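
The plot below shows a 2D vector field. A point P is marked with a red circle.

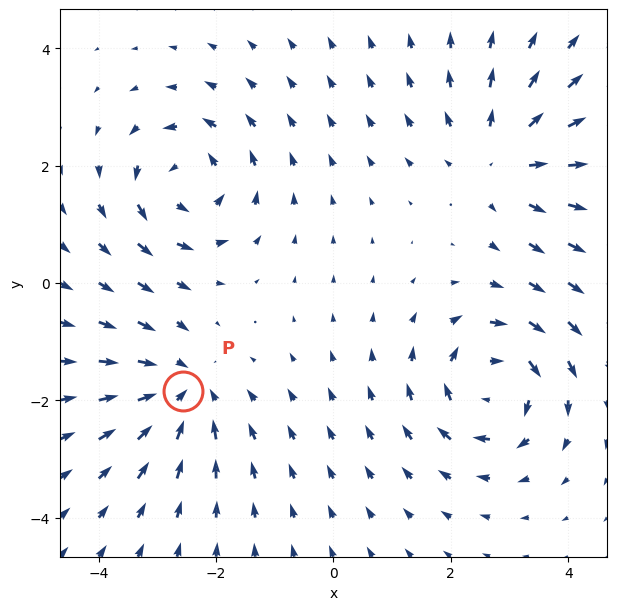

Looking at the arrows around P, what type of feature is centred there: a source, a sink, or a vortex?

At P (-2.6, -1.8) the arrows converge inward. Divergence about -3, curl ≈0 — negative divergence with near-zero curl is a sink.

sink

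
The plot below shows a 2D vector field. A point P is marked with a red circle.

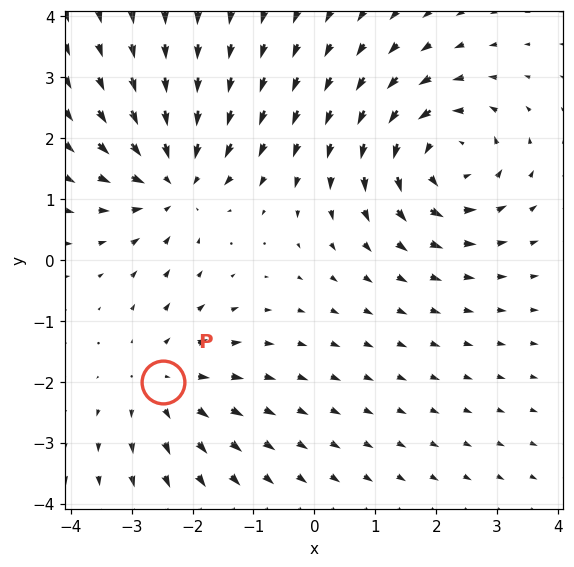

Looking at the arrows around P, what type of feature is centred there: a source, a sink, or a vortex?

At P (-2.5, -2.0) the arrows spread outward. Divergence about +2, curl ≈0 — positive divergence with near-zero curl is a source.

source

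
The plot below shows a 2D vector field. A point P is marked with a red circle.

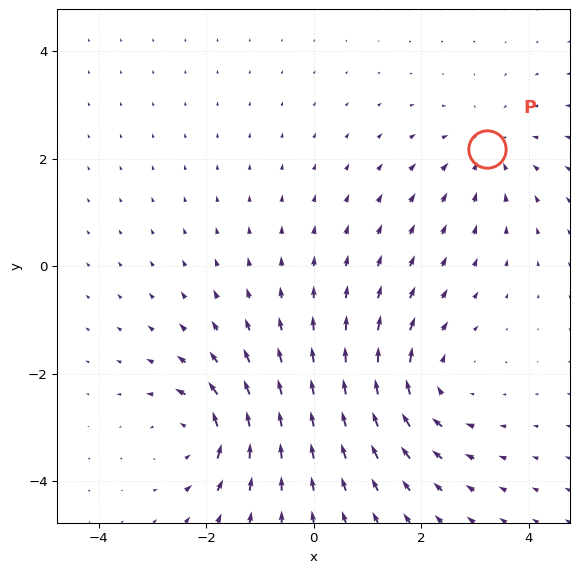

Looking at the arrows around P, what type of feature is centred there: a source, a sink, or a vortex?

sink

At P (3.2, 2.2) the arrows converge inward. Divergence about -3, curl ≈0 — negative divergence with near-zero curl is a sink.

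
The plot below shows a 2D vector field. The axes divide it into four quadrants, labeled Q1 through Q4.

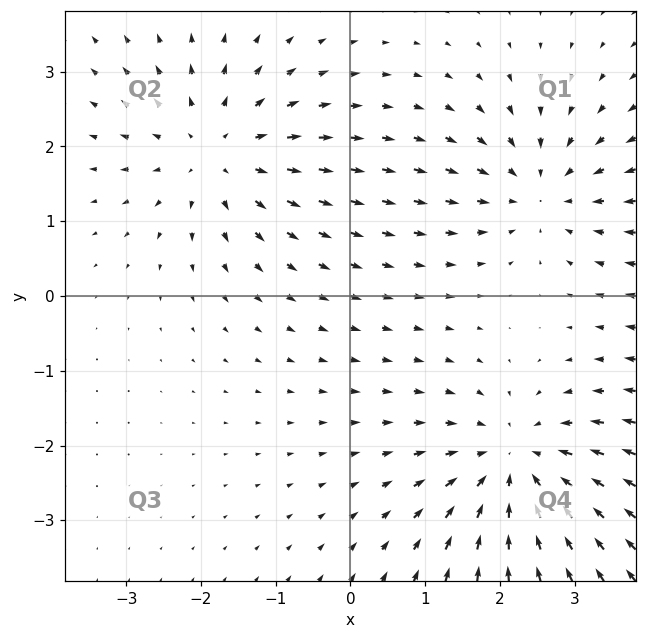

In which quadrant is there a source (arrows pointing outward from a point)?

Q2

The source sits at approximately (-1.8, 1.9), which lies in quadrant Q2. The divergence there is about +4, positive as expected for a source.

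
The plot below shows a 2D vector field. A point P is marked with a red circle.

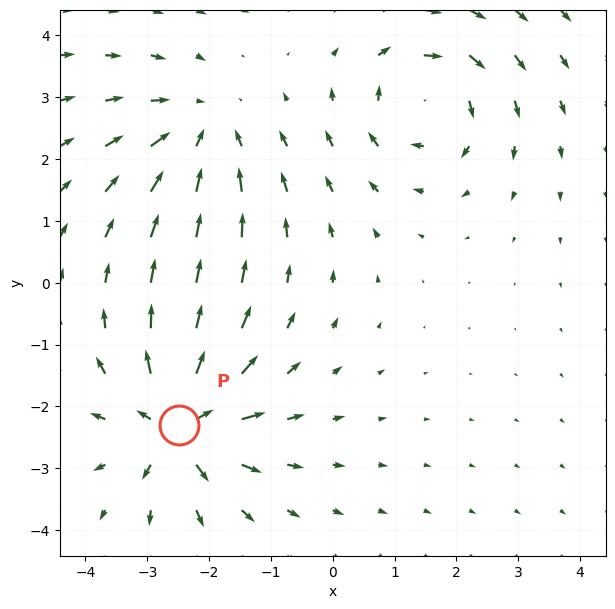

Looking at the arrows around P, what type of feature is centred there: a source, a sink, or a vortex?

source

At P (-2.5, -2.3) the arrows spread outward. Divergence about +4, curl ≈0 — positive divergence with near-zero curl is a source.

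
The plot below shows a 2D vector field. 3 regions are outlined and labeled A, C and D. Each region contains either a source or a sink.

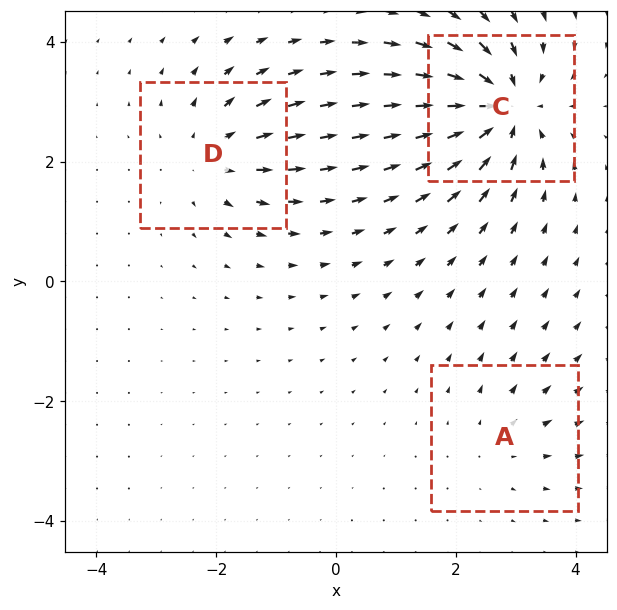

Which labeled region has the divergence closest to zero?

Divergence at each region's feature centre — A: about +2, C: about -6, D: about +3. Region A is closest to zero.

A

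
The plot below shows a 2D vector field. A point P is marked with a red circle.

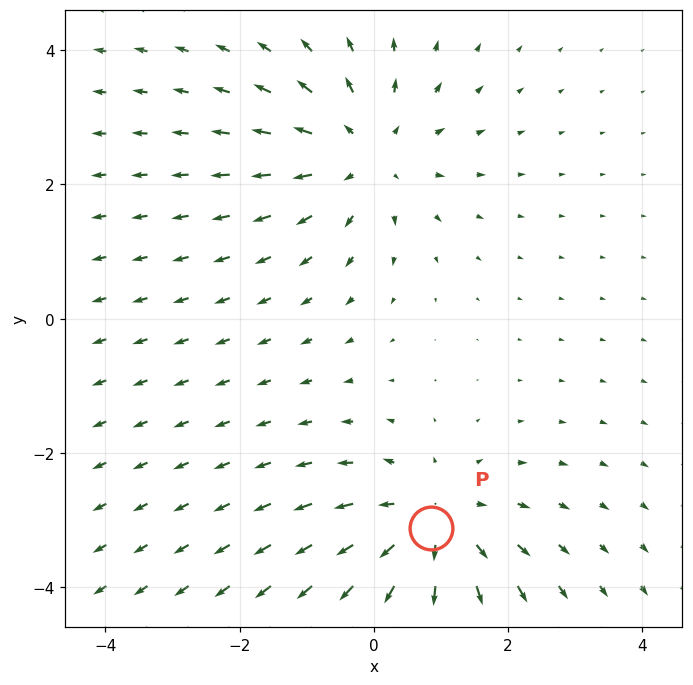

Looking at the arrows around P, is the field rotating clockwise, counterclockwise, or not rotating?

Near P at (0.9, -3.1) the arrows show no circulation. The curl there is ≈0.

not rotating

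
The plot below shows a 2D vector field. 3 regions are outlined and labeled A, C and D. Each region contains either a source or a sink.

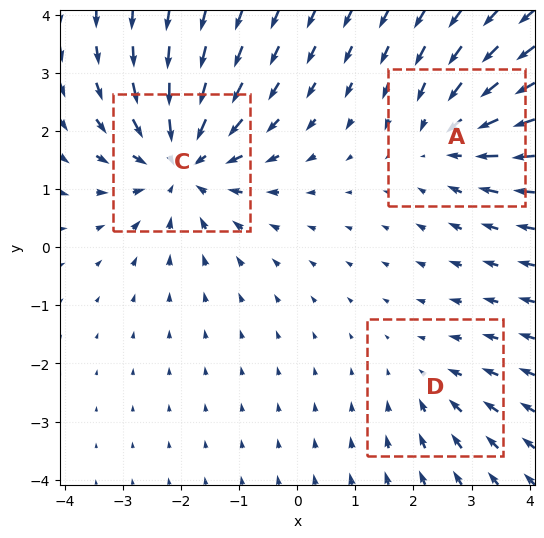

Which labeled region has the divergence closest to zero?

Divergence at each region's feature centre — A: about -3, C: about -4, D: about -2. Region D is closest to zero.

D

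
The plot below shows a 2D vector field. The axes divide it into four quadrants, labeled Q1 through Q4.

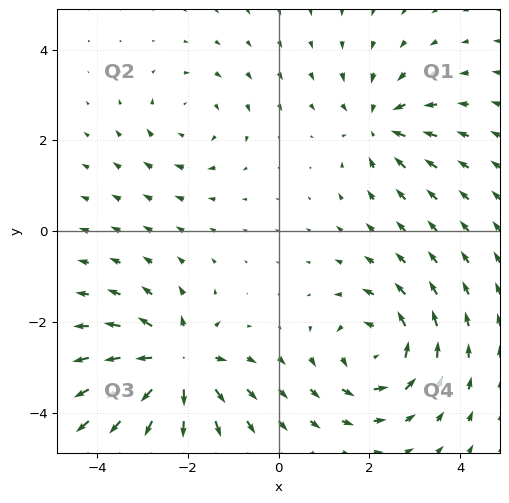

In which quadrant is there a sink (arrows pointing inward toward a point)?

Q1

The sink sits at approximately (2.2, 2.3), which lies in quadrant Q1. The divergence there is about -4, negative as expected for a sink.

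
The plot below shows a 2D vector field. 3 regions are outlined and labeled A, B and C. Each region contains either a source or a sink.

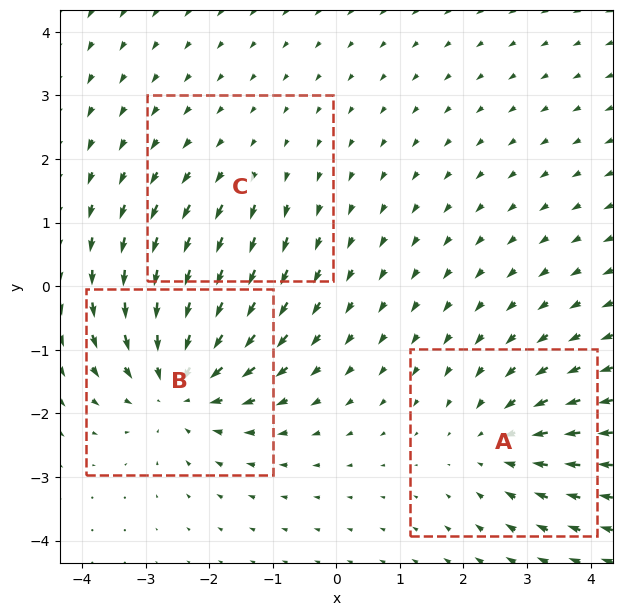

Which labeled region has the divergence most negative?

B

Divergence at each region's feature centre — A: about -3, B: about -5, C: about +2. Region B is most negative.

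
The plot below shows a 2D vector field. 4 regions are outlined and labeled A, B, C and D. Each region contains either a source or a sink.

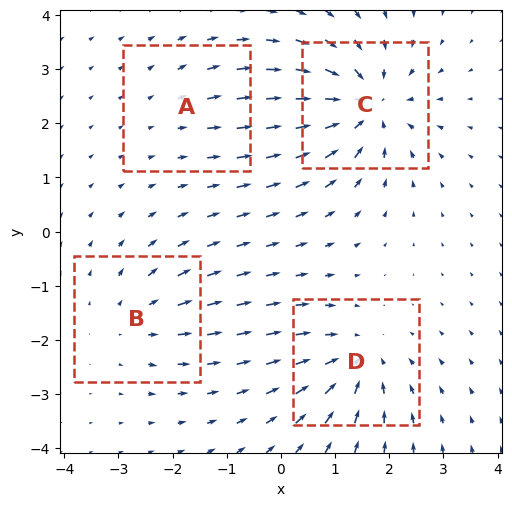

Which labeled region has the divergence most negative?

C

Divergence at each region's feature centre — A: about +2, B: about +4, C: about -7, D: about -5. Region C is most negative.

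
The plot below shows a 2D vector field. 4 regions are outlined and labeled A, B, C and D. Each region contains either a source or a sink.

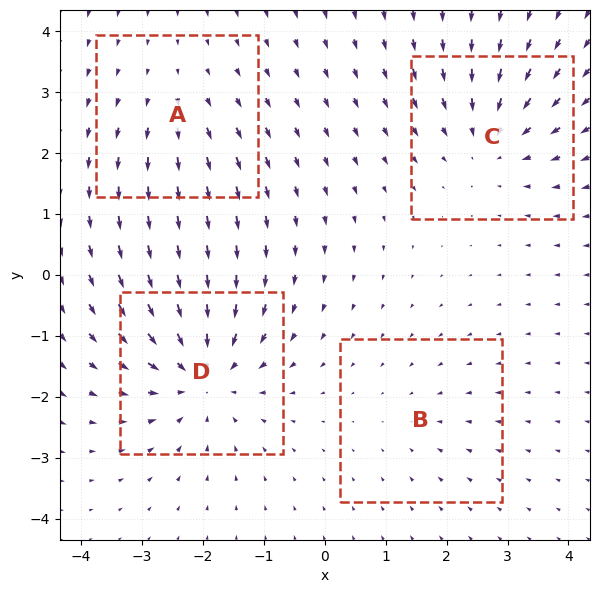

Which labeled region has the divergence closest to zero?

Divergence at each region's feature centre — A: about +3, B: about -2, C: about -5, D: about -6. Region B is closest to zero.

B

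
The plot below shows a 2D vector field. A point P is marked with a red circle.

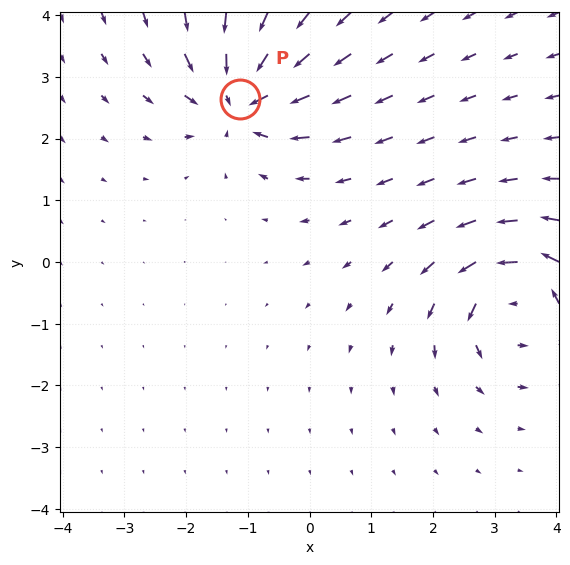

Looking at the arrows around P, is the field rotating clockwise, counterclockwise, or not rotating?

not rotating

Near P at (-1.1, 2.6) the arrows show no circulation. The curl there is ≈0.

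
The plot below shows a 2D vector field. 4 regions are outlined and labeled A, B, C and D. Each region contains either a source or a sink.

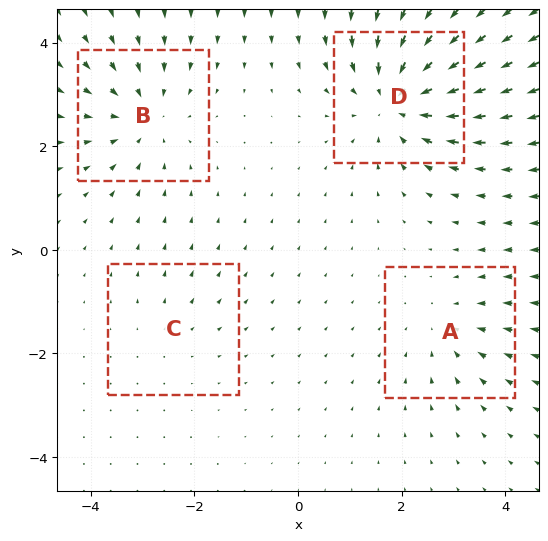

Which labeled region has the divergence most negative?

Divergence at each region's feature centre — A: about -3, B: about -5, C: about +2, D: about -7. Region D is most negative.

D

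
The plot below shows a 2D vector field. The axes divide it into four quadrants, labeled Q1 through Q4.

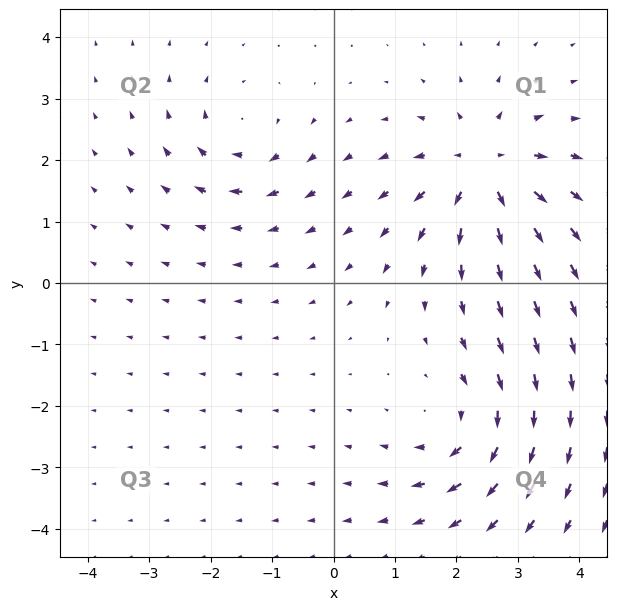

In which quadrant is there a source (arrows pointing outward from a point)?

The source sits at approximately (2.5, 1.9), which lies in quadrant Q1. The divergence there is about +6, positive as expected for a source.

Q1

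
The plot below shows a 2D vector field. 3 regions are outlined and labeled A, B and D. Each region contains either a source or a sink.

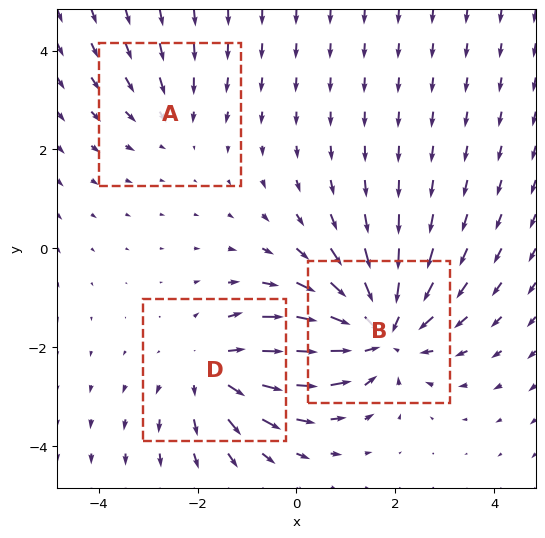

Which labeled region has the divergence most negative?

B

Divergence at each region's feature centre — A: about -2, B: about -4, D: about +3. Region B is most negative.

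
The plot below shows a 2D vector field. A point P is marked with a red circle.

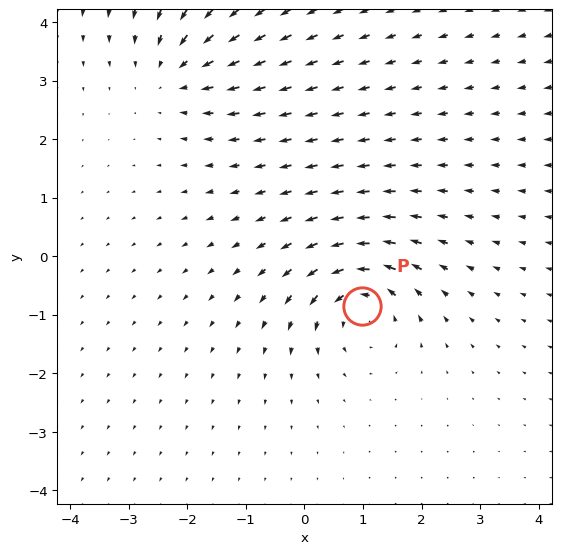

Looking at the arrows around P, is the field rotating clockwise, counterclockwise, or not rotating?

counterclockwise

Near P at (1.0, -0.9) the arrows circulate counterclockwise. The curl (z-component) there is about +5; positive curl means counterclockwise rotation.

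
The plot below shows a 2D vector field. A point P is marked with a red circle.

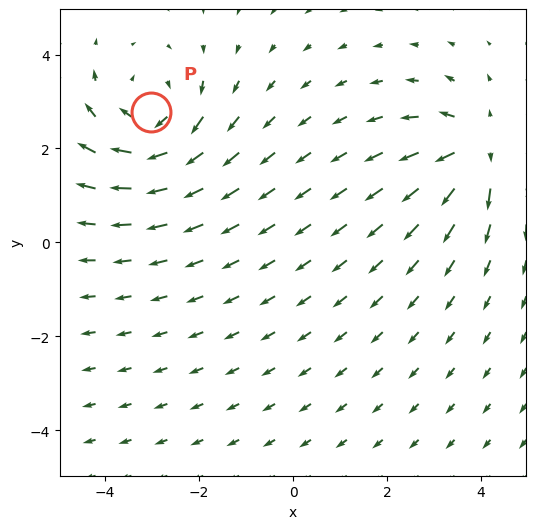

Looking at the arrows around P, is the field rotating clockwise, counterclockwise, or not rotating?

Near P at (-3.0, 2.8) the arrows circulate clockwise. The curl (z-component) there is about -4; negative curl means clockwise rotation.

clockwise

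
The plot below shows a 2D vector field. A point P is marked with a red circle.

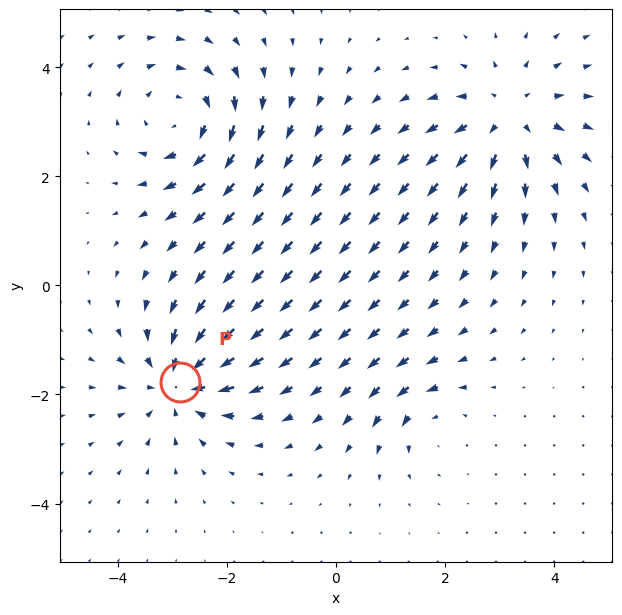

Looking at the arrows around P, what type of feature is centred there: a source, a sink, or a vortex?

At P (-2.9, -1.8) the arrows converge inward. Divergence about -6, curl ≈0 — negative divergence with near-zero curl is a sink.

sink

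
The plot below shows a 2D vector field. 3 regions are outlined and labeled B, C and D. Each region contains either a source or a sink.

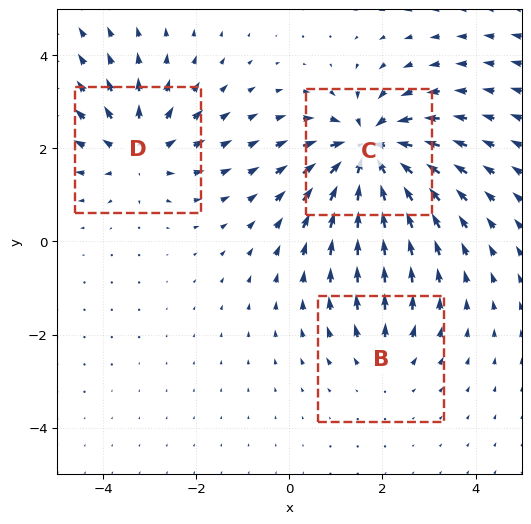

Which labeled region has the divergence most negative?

C

Divergence at each region's feature centre — B: about +2, C: about -6, D: about +3. Region C is most negative.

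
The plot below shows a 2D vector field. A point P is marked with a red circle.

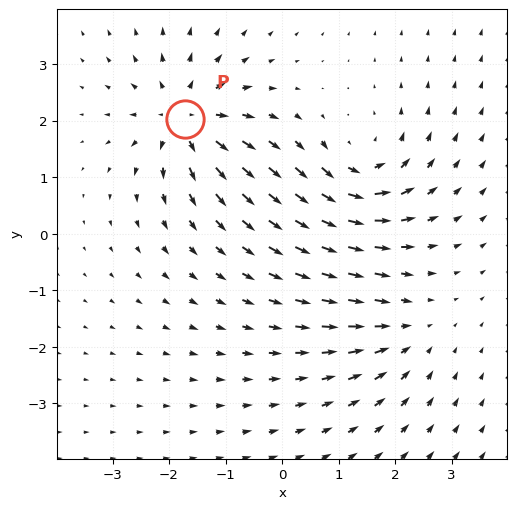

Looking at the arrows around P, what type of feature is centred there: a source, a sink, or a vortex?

source

At P (-1.7, 2.0) the arrows spread outward. Divergence about +6, curl ≈0 — positive divergence with near-zero curl is a source.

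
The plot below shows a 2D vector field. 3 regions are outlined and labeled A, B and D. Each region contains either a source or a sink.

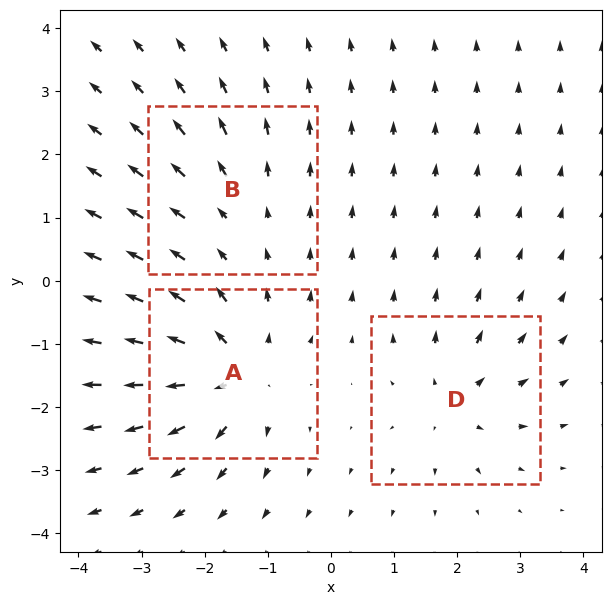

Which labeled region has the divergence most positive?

Divergence at each region's feature centre — A: about +5, B: about +2, D: about +3. Region A is most positive.

A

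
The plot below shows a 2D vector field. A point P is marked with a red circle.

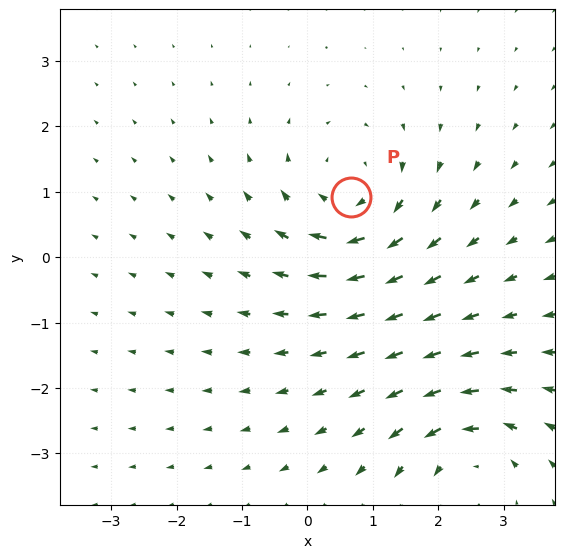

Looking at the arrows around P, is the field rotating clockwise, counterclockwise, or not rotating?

clockwise

Near P at (0.7, 0.9) the arrows circulate clockwise. The curl (z-component) there is about -3; negative curl means clockwise rotation.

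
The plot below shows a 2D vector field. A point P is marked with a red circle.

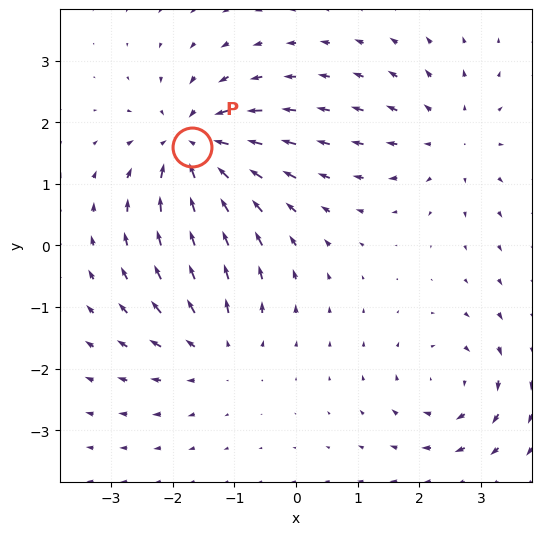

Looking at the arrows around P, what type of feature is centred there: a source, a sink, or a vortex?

sink

At P (-1.7, 1.6) the arrows converge inward. Divergence about -6, curl ≈0 — negative divergence with near-zero curl is a sink.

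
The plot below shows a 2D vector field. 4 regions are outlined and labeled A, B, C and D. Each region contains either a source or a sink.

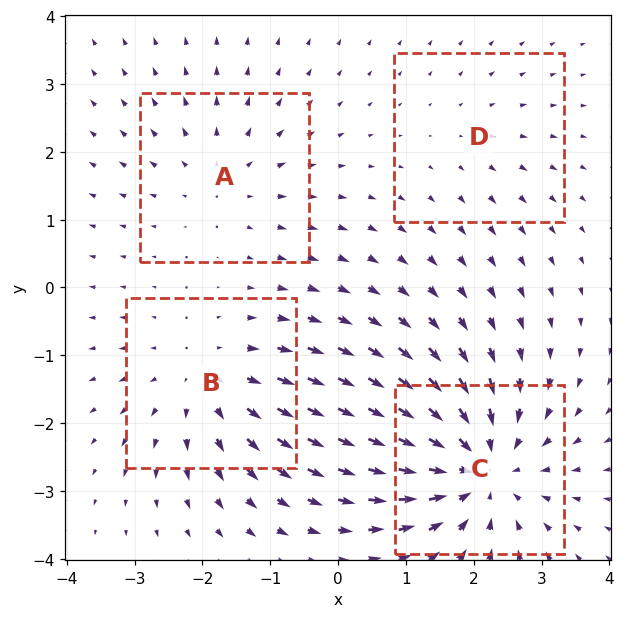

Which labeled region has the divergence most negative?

C

Divergence at each region's feature centre — A: about +3, B: about +4, C: about -6, D: about +2. Region C is most negative.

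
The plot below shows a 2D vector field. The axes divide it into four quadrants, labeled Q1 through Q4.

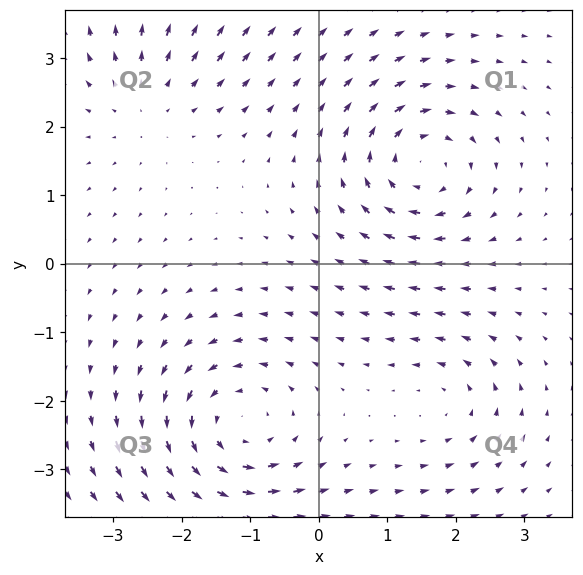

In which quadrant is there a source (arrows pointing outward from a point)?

Q2

The source sits at approximately (-2.5, 2.4), which lies in quadrant Q2. The divergence there is about +2, positive as expected for a source.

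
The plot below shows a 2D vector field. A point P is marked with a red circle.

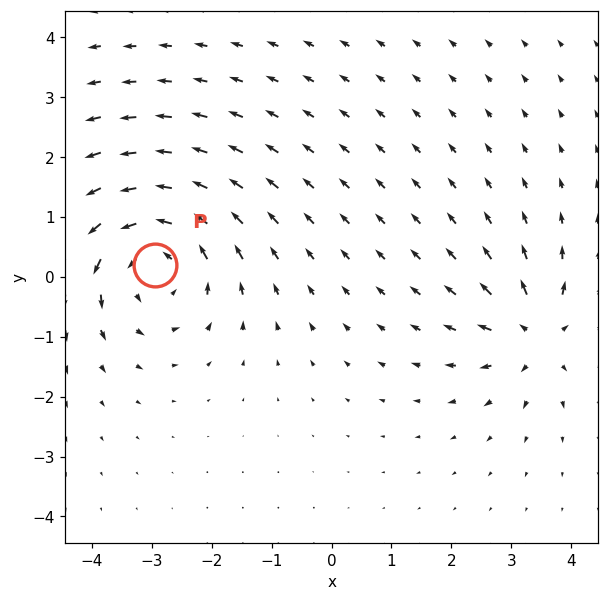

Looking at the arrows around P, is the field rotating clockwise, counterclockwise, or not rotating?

Near P at (-2.9, 0.2) the arrows circulate counterclockwise. The curl (z-component) there is about +5; positive curl means counterclockwise rotation.

counterclockwise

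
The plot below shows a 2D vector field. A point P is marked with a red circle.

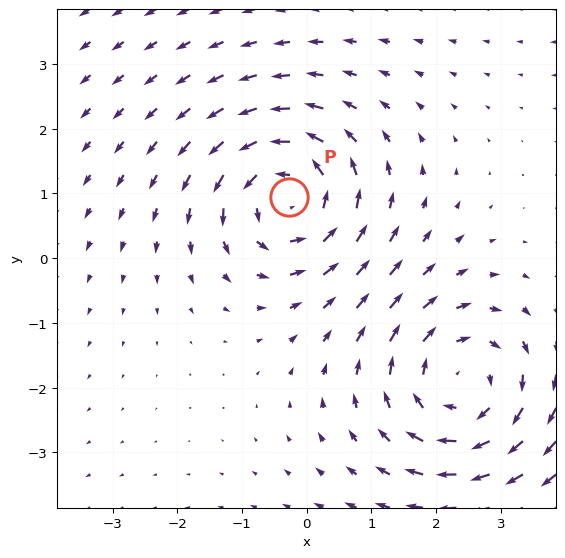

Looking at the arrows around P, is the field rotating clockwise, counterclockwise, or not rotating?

Near P at (-0.3, 1.0) the arrows circulate counterclockwise. The curl (z-component) there is about +5; positive curl means counterclockwise rotation.

counterclockwise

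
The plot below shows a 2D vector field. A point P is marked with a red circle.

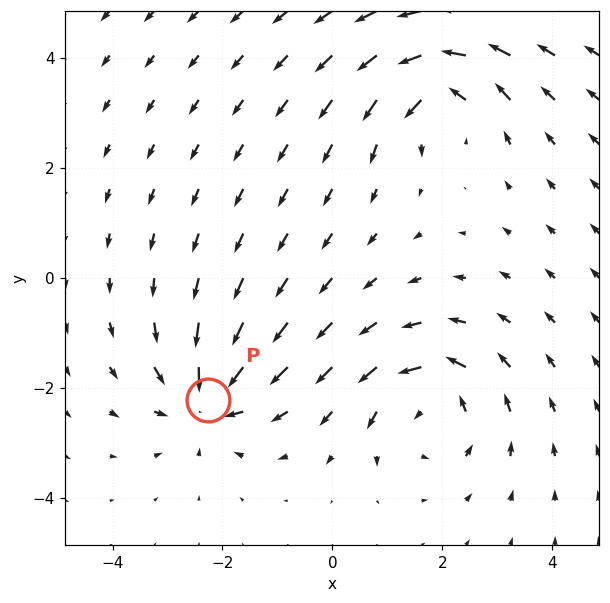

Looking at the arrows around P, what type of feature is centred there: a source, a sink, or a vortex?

sink

At P (-2.3, -2.2) the arrows converge inward. Divergence about -6, curl ≈0 — negative divergence with near-zero curl is a sink.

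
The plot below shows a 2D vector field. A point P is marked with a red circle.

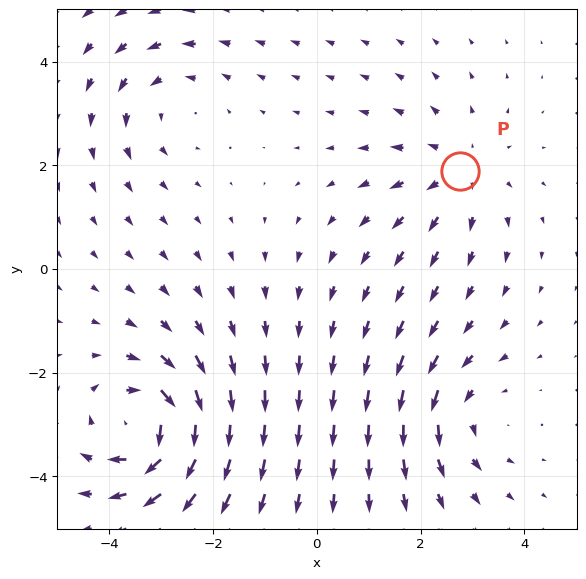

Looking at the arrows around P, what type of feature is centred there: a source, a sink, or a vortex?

At P (2.8, 1.9) the arrows spread outward. Divergence about +3, curl ≈0 — positive divergence with near-zero curl is a source.

source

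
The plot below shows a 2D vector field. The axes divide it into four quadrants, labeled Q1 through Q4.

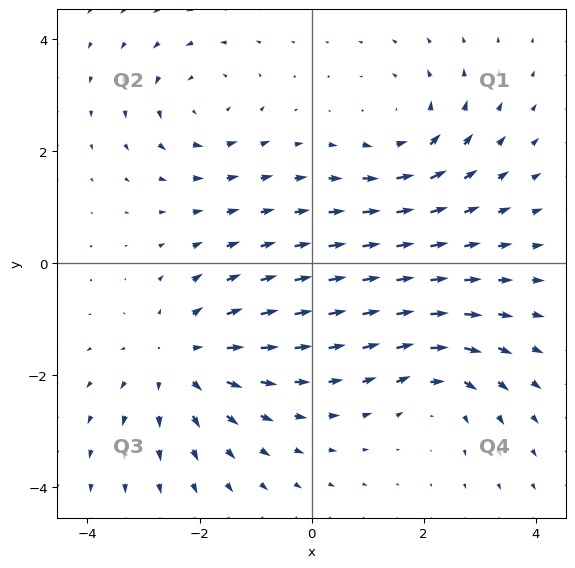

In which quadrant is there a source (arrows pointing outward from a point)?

Q3

The source sits at approximately (-2.3, -1.7), which lies in quadrant Q3. The divergence there is about +4, positive as expected for a source.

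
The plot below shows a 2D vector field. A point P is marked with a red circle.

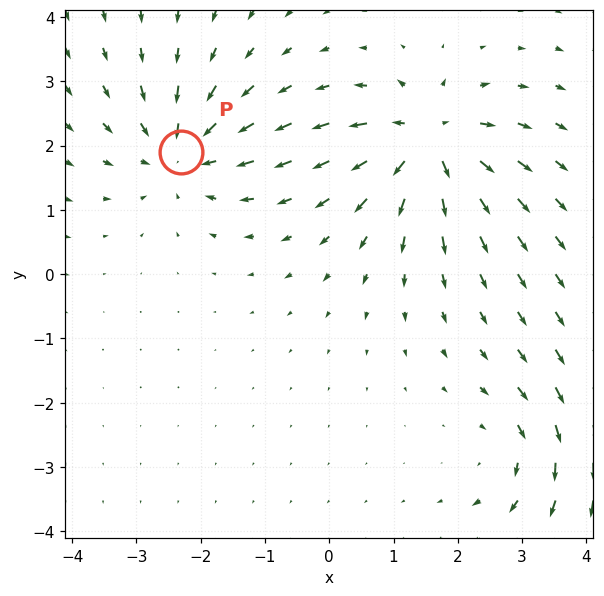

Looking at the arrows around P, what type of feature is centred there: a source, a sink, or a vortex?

sink

At P (-2.3, 1.9) the arrows converge inward. Divergence about -5, curl ≈0 — negative divergence with near-zero curl is a sink.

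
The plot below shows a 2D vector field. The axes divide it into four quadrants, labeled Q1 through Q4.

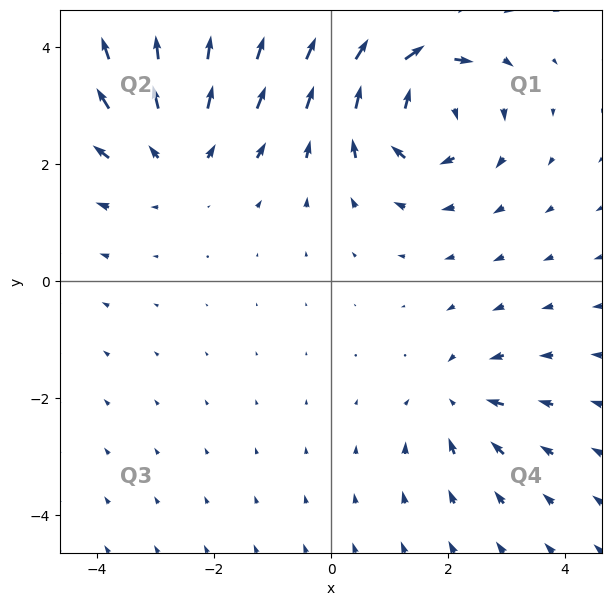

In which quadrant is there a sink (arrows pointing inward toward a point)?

The sink sits at approximately (2.2, -2.1), which lies in quadrant Q4. The divergence there is about -4, negative as expected for a sink.

Q4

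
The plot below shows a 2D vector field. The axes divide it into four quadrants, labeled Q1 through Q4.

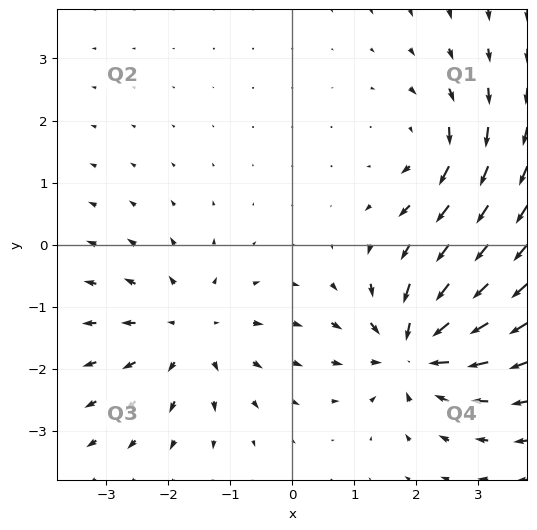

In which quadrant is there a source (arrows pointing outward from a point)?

Q3

The source sits at approximately (-1.7, -1.4), which lies in quadrant Q3. The divergence there is about +3, positive as expected for a source.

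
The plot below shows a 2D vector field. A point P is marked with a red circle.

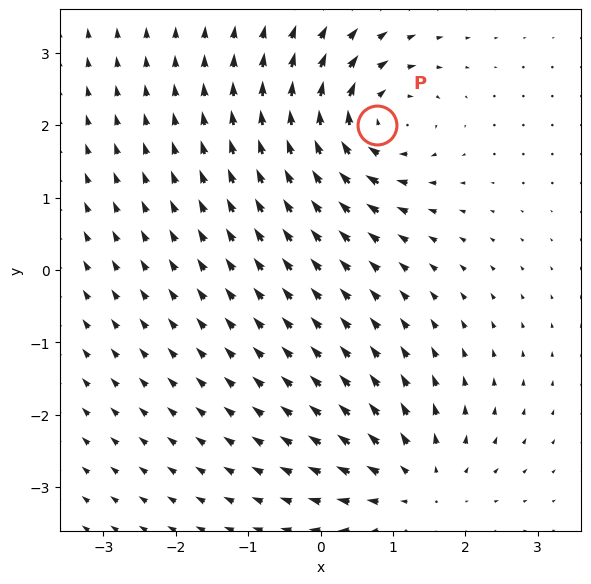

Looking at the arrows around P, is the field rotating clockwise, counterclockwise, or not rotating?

clockwise

Near P at (0.8, 2.0) the arrows circulate clockwise. The curl (z-component) there is about -5; negative curl means clockwise rotation.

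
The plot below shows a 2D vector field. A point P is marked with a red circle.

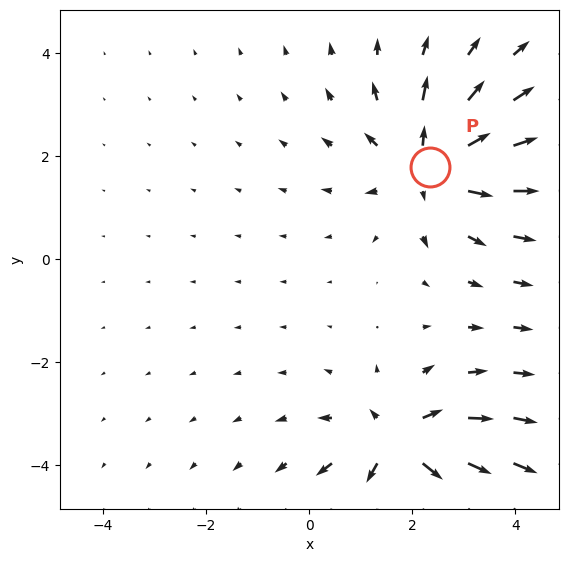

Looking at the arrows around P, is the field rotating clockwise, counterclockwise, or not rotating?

Near P at (2.3, 1.8) the arrows show no circulation. The curl there is ≈0.

not rotating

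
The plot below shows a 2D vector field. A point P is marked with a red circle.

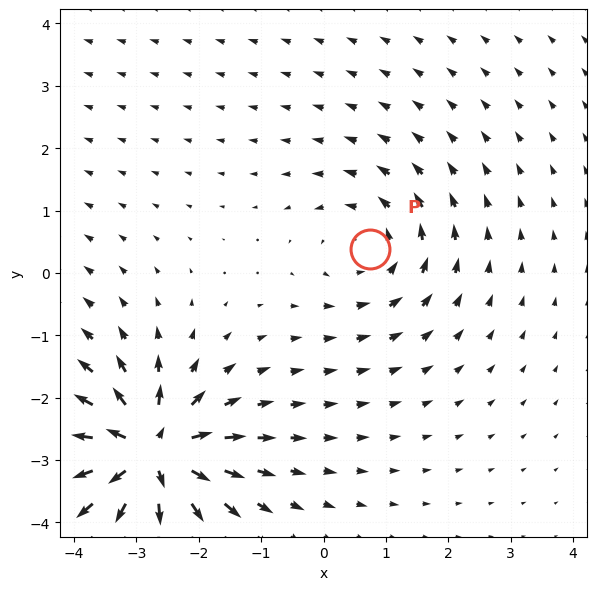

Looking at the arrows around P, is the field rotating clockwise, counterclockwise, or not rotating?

Near P at (0.7, 0.4) the arrows circulate counterclockwise. The curl (z-component) there is about +3; positive curl means counterclockwise rotation.

counterclockwise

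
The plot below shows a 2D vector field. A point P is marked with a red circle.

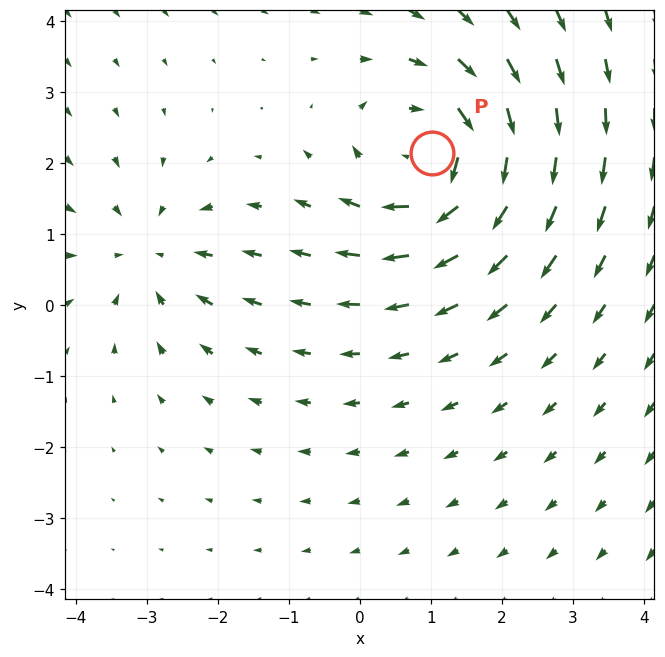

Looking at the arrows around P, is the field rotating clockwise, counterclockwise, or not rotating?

Near P at (1.0, 2.1) the arrows circulate clockwise. The curl (z-component) there is about -4; negative curl means clockwise rotation.

clockwise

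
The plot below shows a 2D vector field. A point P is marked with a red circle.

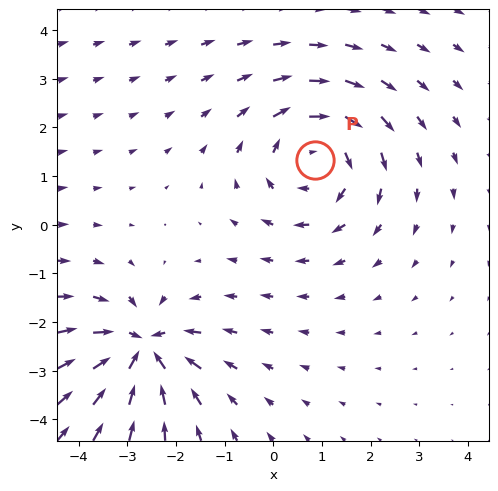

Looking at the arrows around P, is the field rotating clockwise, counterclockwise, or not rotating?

Near P at (0.9, 1.3) the arrows circulate clockwise. The curl (z-component) there is about -3; negative curl means clockwise rotation.

clockwise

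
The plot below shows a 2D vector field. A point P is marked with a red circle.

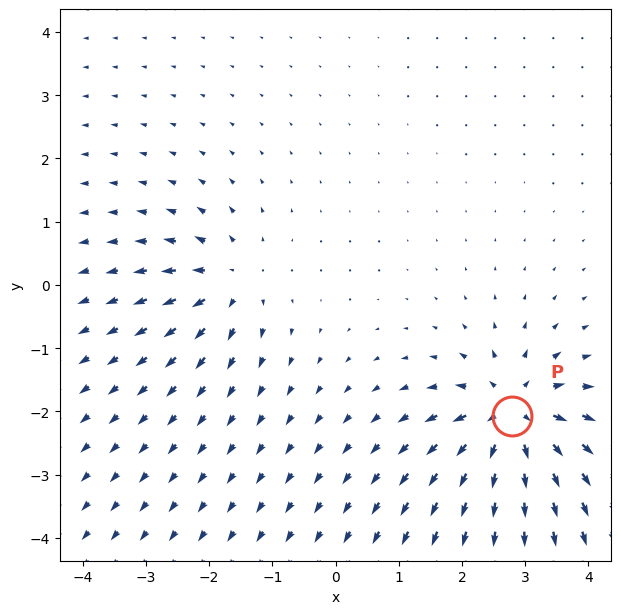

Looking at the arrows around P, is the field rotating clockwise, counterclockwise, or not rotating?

not rotating

Near P at (2.8, -2.1) the arrows show no circulation. The curl there is ≈0.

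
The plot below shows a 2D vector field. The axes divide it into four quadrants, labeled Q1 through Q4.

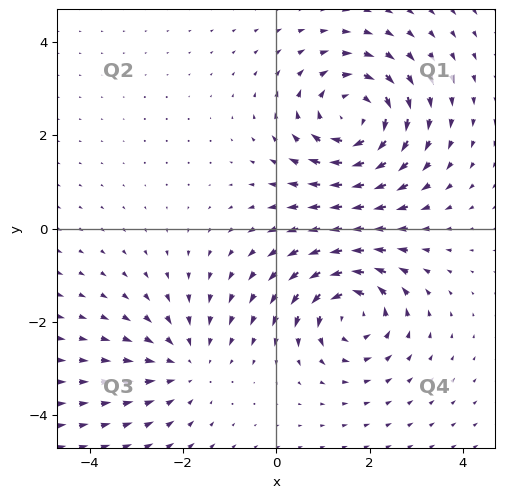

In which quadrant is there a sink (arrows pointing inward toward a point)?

The sink sits at approximately (-1.9, -2.9), which lies in quadrant Q3. The divergence there is about -2, negative as expected for a sink.

Q3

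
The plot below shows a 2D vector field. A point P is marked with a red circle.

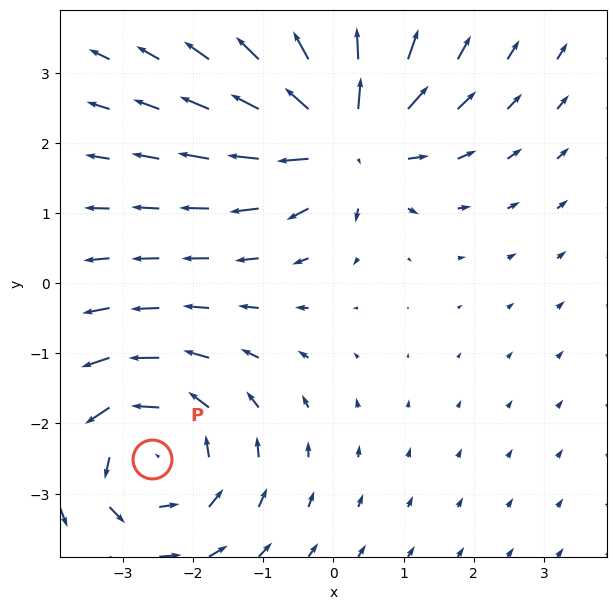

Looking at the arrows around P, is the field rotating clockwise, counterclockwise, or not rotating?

counterclockwise

Near P at (-2.6, -2.5) the arrows circulate counterclockwise. The curl (z-component) there is about +3; positive curl means counterclockwise rotation.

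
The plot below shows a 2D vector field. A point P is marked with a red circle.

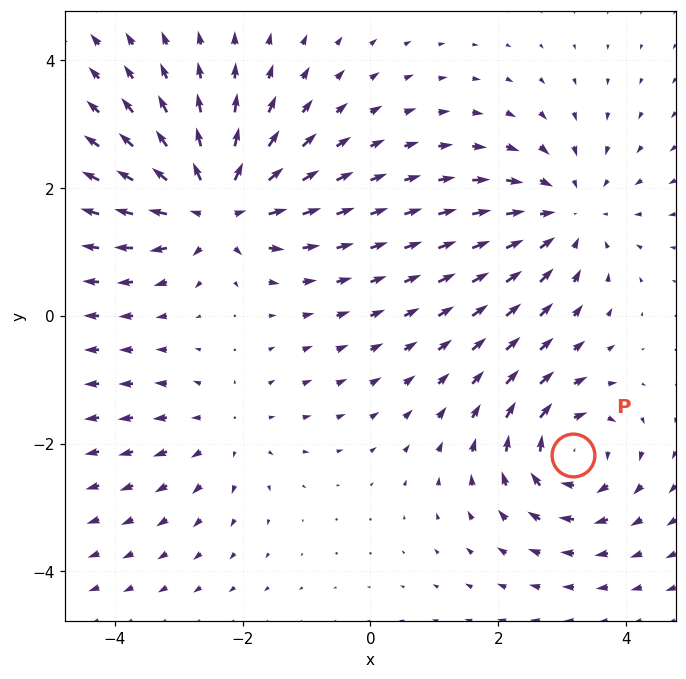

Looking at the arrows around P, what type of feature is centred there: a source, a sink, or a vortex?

At P (3.2, -2.2) the arrows circulate clockwise. Divergence ≈0, curl about -5 — near-zero divergence with nonzero curl is a vortex.

vortex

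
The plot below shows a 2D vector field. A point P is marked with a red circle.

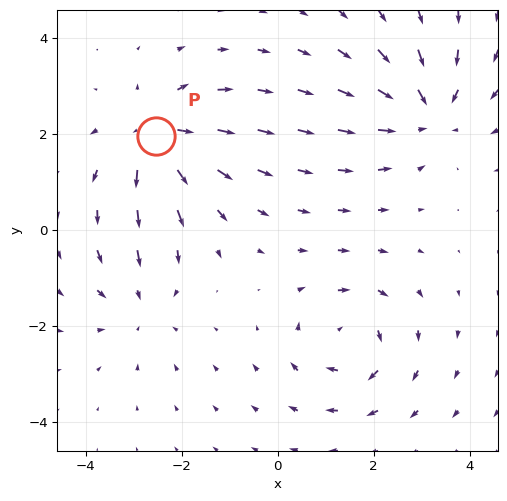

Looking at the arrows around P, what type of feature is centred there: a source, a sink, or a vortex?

source

At P (-2.5, 2.0) the arrows spread outward. Divergence about +5, curl ≈0 — positive divergence with near-zero curl is a source.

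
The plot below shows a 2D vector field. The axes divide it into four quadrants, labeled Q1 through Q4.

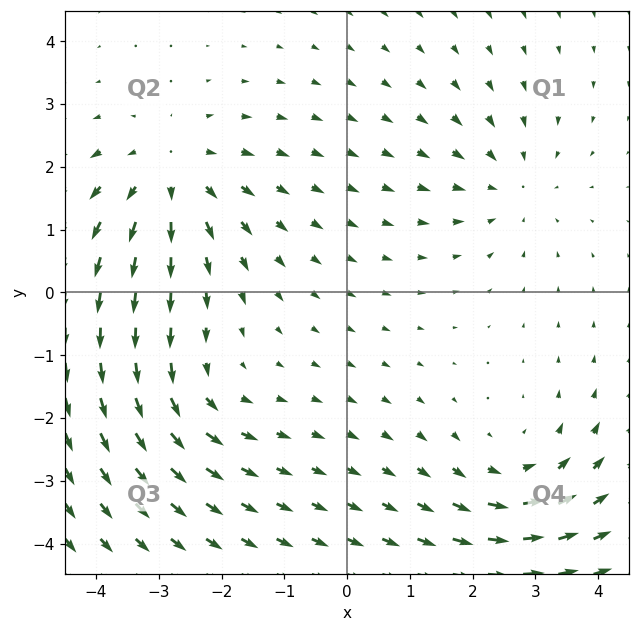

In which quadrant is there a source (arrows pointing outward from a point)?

Q2

The source sits at approximately (-2.8, 1.9), which lies in quadrant Q2. The divergence there is about +4, positive as expected for a source.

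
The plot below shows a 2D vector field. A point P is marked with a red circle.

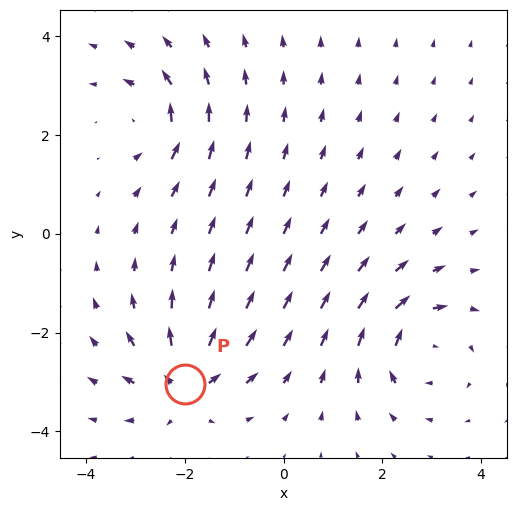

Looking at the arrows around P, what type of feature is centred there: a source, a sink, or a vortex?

At P (-2.0, -3.0) the arrows spread outward. Divergence about +6, curl ≈0 — positive divergence with near-zero curl is a source.

source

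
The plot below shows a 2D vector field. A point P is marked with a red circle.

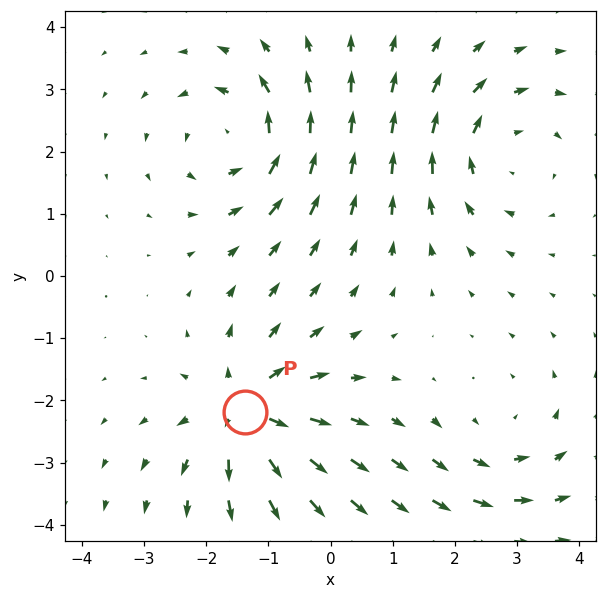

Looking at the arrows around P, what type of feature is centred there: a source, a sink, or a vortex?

At P (-1.4, -2.2) the arrows spread outward. Divergence about +4, curl ≈0 — positive divergence with near-zero curl is a source.

source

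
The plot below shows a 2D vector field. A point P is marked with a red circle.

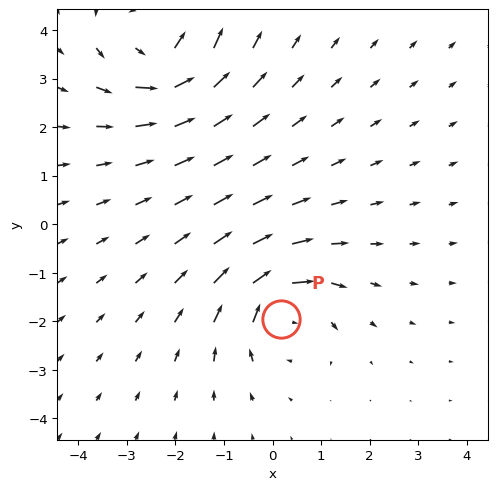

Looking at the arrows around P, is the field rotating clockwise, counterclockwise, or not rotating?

clockwise

Near P at (0.2, -1.9) the arrows circulate clockwise. The curl (z-component) there is about -5; negative curl means clockwise rotation.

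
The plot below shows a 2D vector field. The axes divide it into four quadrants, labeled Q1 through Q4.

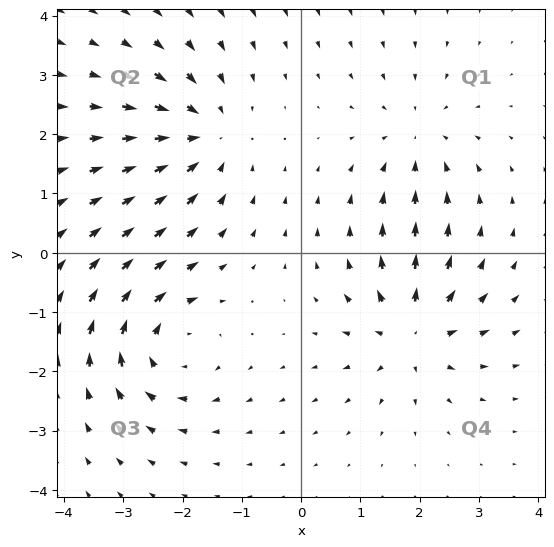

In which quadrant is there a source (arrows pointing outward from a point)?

The source sits at approximately (1.9, -1.3), which lies in quadrant Q4. The divergence there is about +5, positive as expected for a source.

Q4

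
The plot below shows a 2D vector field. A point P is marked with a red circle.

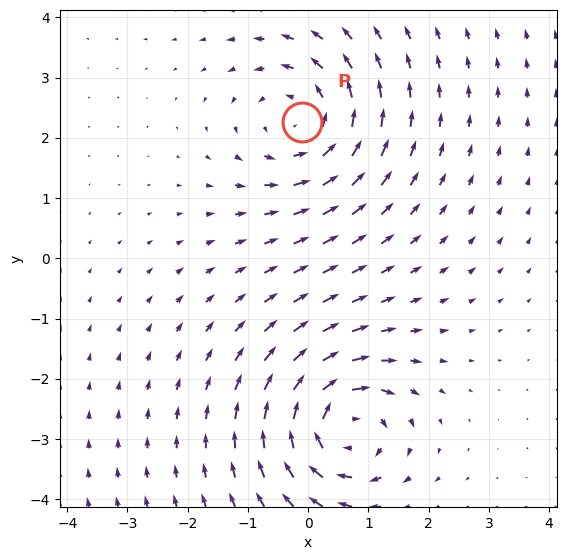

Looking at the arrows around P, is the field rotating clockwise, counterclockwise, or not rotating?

counterclockwise

Near P at (-0.1, 2.3) the arrows circulate counterclockwise. The curl (z-component) there is about +3; positive curl means counterclockwise rotation.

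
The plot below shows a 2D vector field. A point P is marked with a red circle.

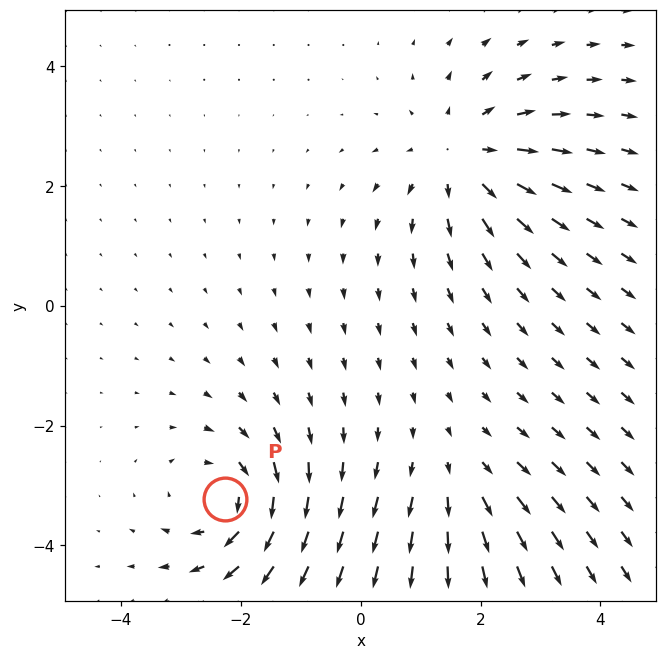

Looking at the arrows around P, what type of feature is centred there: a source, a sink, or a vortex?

vortex

At P (-2.3, -3.2) the arrows circulate clockwise. Divergence ≈0, curl about -5 — near-zero divergence with nonzero curl is a vortex.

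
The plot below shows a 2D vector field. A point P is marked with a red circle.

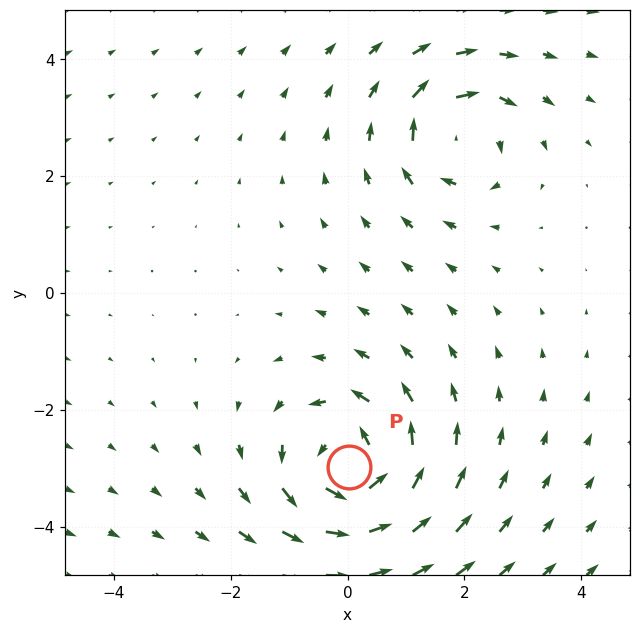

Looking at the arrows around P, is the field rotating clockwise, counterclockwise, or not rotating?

Near P at (0.0, -3.0) the arrows circulate counterclockwise. The curl (z-component) there is about +5; positive curl means counterclockwise rotation.

counterclockwise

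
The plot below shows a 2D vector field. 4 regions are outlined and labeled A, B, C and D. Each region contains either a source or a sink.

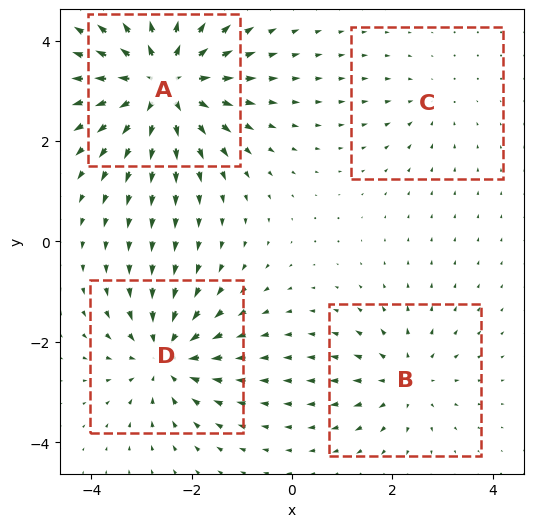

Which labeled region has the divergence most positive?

Divergence at each region's feature centre — A: about +8, B: about +4, C: about -2, D: about -5. Region A is most positive.

A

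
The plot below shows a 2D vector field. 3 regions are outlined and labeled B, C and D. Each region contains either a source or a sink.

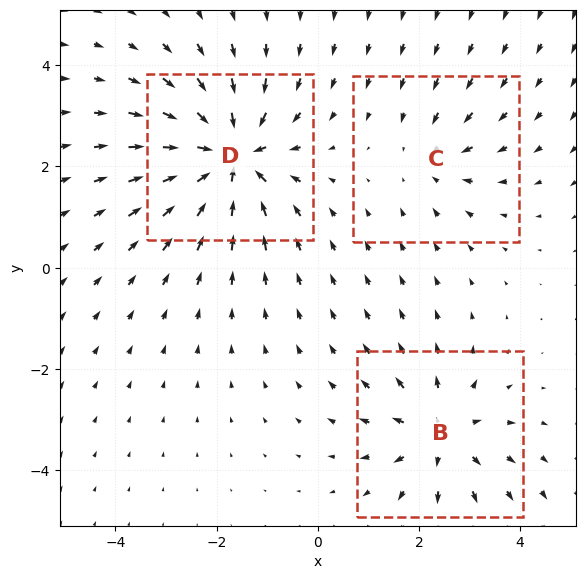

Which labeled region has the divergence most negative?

Divergence at each region's feature centre — B: about +3, C: about -2, D: about -5. Region D is most negative.

D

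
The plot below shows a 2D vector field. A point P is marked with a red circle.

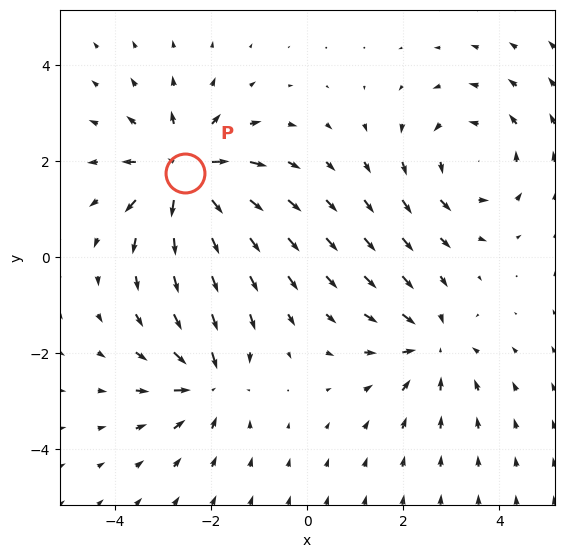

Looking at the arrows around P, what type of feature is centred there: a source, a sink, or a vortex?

At P (-2.5, 1.8) the arrows spread outward. Divergence about +6, curl ≈0 — positive divergence with near-zero curl is a source.

source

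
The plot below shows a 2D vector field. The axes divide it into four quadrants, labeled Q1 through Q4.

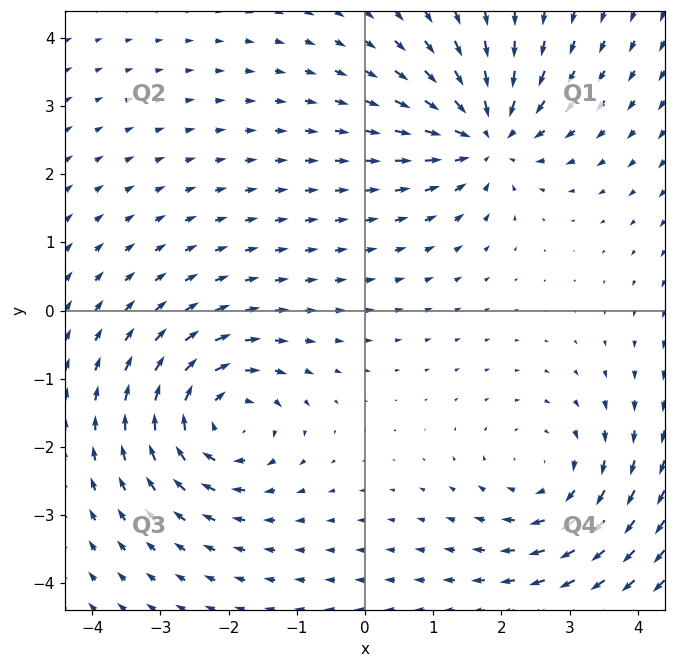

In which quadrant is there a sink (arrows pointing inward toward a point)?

Q1

The sink sits at approximately (1.8, 2.6), which lies in quadrant Q1. The divergence there is about -6, negative as expected for a sink.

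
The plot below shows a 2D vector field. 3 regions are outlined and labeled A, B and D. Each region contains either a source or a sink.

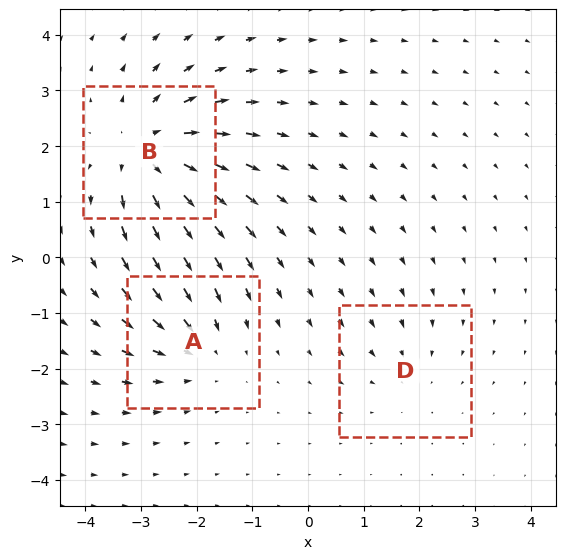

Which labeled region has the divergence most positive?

Divergence at each region's feature centre — A: about -3, B: about +5, D: about -2. Region B is most positive.

B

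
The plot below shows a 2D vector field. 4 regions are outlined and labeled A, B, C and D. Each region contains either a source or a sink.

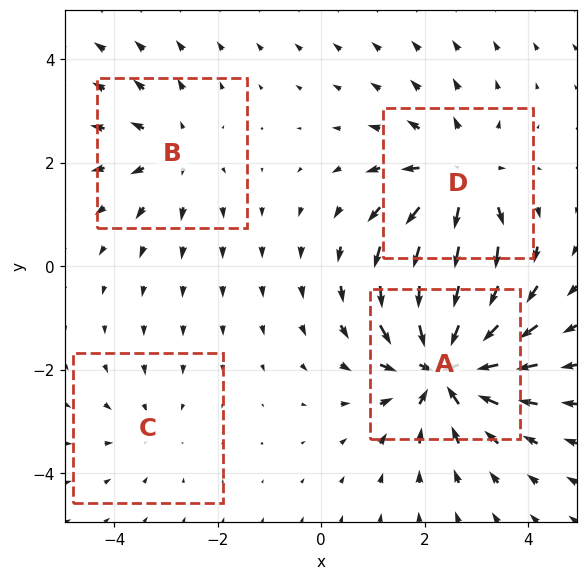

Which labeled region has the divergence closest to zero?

C

Divergence at each region's feature centre — A: about -8, B: about +3, C: about -2, D: about +5. Region C is closest to zero.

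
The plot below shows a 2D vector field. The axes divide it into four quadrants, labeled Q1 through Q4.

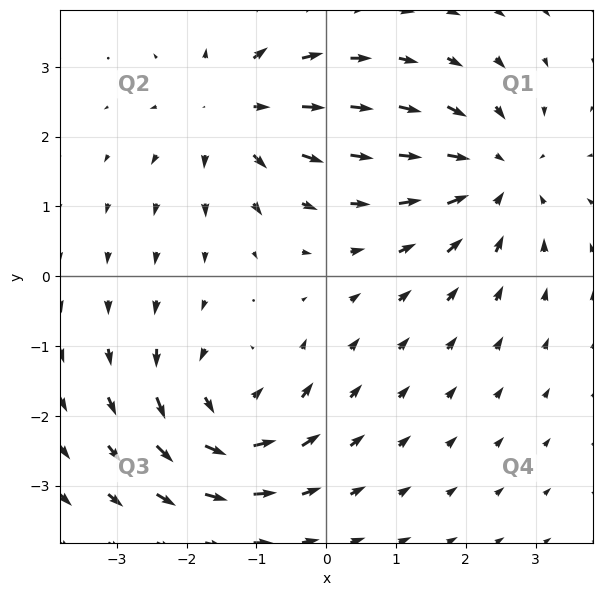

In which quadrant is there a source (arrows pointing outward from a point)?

Q2

The source sits at approximately (-1.3, 2.4), which lies in quadrant Q2. The divergence there is about +4, positive as expected for a source.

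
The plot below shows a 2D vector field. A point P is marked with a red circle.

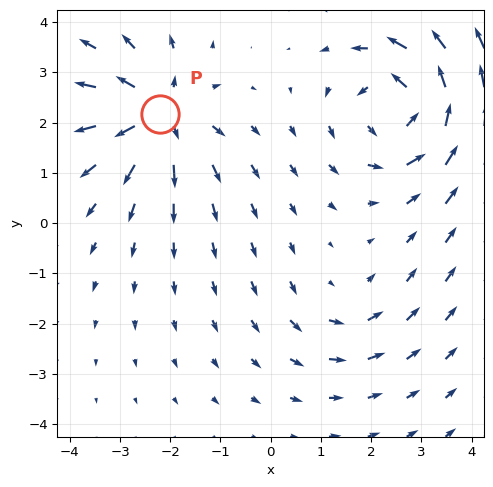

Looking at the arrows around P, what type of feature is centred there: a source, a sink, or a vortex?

At P (-2.2, 2.2) the arrows spread outward. Divergence about +5, curl ≈0 — positive divergence with near-zero curl is a source.

source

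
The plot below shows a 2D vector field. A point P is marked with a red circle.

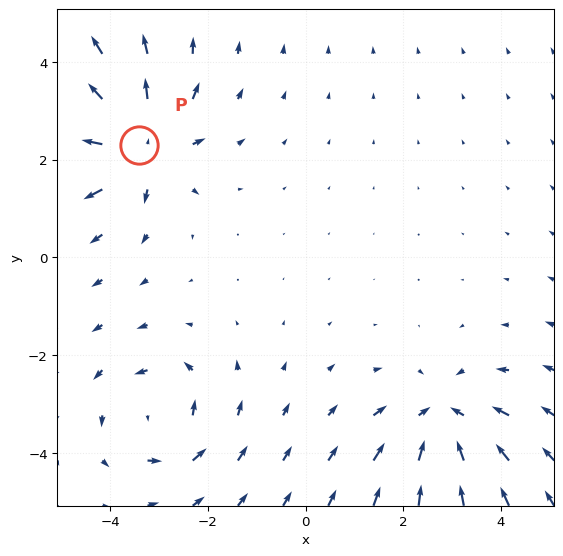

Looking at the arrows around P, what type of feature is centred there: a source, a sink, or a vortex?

source

At P (-3.4, 2.3) the arrows spread outward. Divergence about +6, curl ≈0 — positive divergence with near-zero curl is a source.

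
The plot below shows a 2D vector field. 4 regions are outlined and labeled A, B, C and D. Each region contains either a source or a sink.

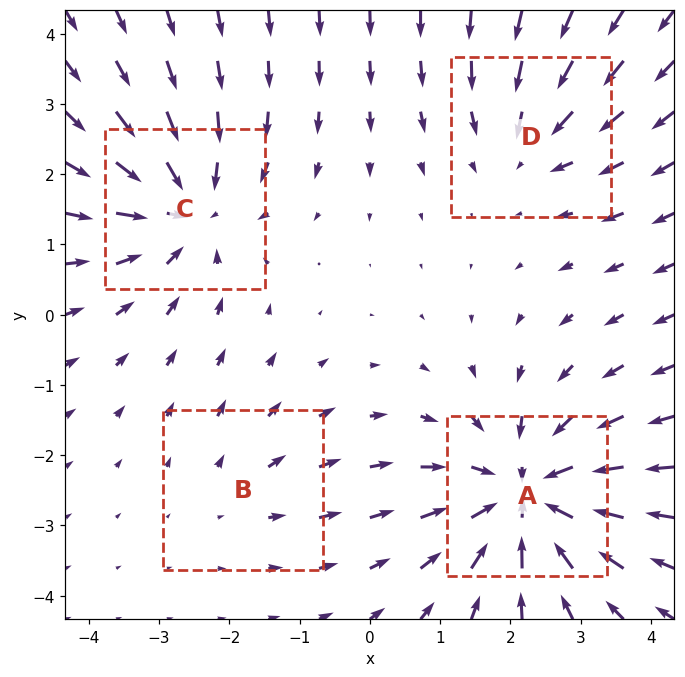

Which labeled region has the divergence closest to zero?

B

Divergence at each region's feature centre — A: about -6, B: about +2, C: about -5, D: about -3. Region B is closest to zero.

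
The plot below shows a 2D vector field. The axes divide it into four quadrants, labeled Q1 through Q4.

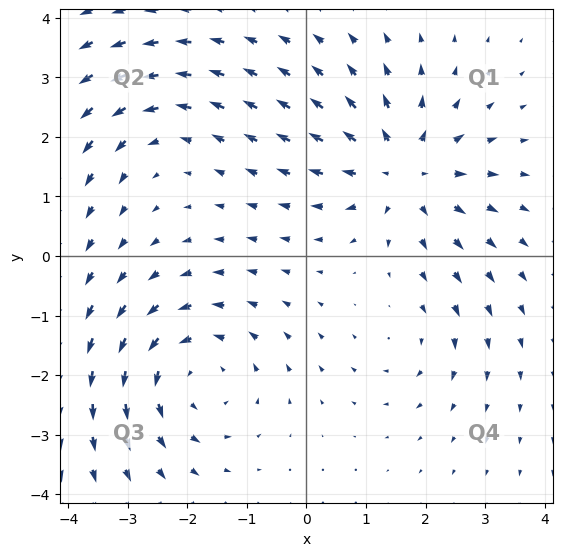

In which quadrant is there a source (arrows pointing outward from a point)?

Q1

The source sits at approximately (1.6, 1.4), which lies in quadrant Q1. The divergence there is about +5, positive as expected for a source.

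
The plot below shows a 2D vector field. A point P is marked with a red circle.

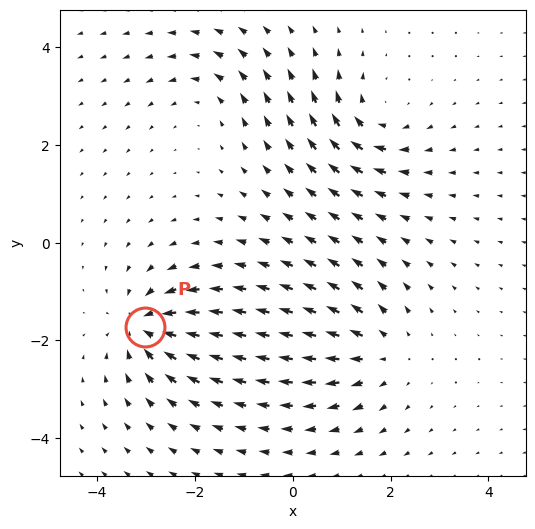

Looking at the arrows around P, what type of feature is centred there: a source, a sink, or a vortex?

At P (-3.0, -1.7) the arrows converge inward. Divergence about -6, curl ≈0 — negative divergence with near-zero curl is a sink.

sink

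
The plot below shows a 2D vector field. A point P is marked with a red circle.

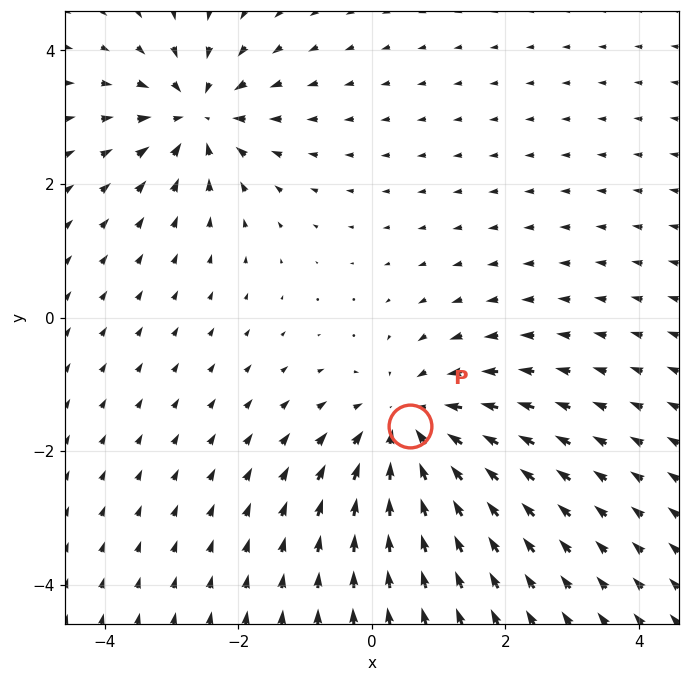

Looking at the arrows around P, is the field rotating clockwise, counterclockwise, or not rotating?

not rotating

Near P at (0.6, -1.6) the arrows show no circulation. The curl there is ≈0.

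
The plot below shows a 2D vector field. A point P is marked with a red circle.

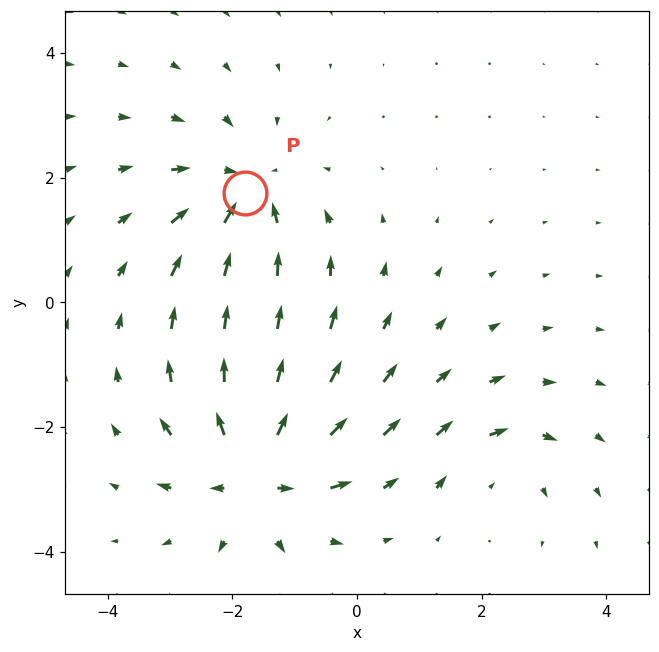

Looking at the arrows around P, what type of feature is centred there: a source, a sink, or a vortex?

sink

At P (-1.8, 1.8) the arrows converge inward. Divergence about -4, curl ≈0 — negative divergence with near-zero curl is a sink.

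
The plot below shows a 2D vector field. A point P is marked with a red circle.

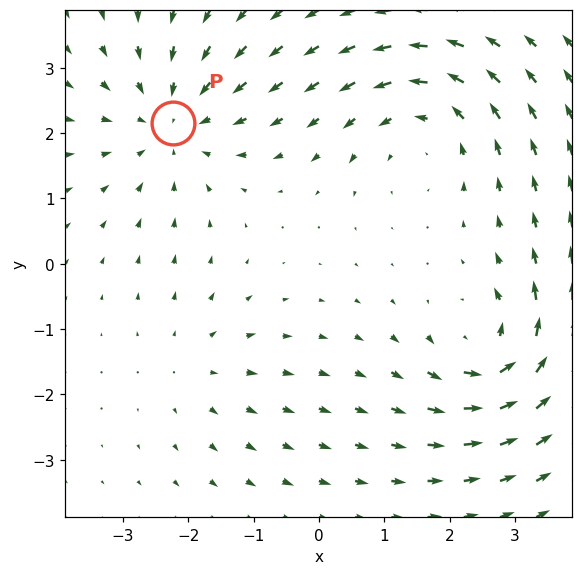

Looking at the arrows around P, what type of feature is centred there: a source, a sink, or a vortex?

sink

At P (-2.2, 2.2) the arrows converge inward. Divergence about -4, curl ≈0 — negative divergence with near-zero curl is a sink.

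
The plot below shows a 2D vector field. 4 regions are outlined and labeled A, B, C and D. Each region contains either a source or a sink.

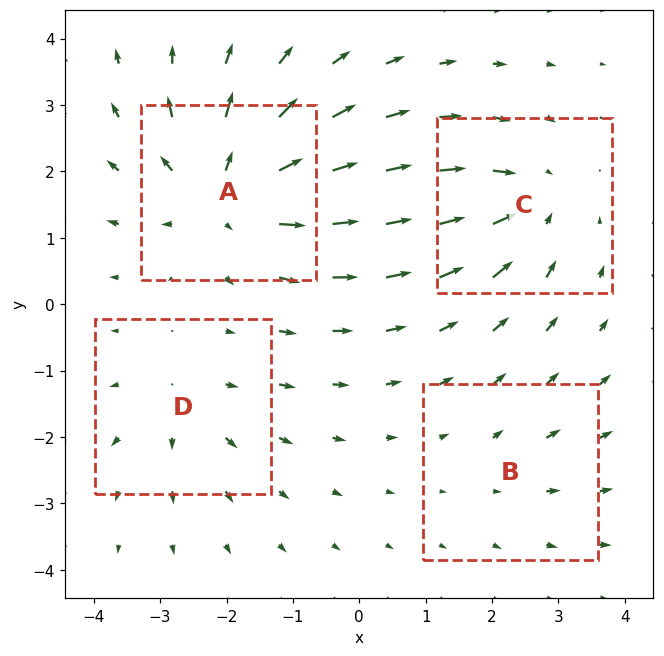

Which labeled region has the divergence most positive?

Divergence at each region's feature centre — A: about +7, B: about +2, C: about -5, D: about +3. Region A is most positive.

A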